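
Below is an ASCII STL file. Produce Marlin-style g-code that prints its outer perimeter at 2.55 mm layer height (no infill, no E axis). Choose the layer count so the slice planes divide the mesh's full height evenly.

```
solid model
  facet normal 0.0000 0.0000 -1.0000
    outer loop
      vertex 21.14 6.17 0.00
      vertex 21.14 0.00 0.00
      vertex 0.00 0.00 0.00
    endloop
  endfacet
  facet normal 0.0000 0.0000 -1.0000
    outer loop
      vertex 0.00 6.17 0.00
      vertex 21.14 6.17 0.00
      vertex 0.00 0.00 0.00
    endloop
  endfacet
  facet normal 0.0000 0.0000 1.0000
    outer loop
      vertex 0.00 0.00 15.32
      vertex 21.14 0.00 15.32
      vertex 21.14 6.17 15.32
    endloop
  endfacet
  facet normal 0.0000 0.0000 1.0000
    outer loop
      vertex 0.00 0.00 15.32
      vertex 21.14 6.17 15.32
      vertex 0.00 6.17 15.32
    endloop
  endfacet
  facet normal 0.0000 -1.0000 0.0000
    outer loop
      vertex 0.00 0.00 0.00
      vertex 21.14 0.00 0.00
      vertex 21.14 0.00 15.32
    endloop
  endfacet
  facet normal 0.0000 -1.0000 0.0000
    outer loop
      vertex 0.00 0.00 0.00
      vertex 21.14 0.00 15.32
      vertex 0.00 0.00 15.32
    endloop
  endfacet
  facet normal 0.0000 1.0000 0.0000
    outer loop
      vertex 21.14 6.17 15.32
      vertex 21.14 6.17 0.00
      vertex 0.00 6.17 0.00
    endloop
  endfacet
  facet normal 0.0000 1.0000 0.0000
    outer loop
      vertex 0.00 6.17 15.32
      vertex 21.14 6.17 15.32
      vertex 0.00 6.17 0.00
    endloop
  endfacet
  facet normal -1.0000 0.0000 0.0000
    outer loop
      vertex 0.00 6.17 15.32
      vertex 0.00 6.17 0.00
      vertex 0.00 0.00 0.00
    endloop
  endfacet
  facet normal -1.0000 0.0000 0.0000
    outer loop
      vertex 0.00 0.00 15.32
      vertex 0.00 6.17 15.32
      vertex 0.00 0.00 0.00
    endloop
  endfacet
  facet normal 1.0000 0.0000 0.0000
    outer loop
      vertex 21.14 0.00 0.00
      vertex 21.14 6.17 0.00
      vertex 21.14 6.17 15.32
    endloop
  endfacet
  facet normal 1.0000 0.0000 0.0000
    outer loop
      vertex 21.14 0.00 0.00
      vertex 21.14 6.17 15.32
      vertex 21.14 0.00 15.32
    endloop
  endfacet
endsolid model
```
; perimeter-only toolpath
G21 ; units = mm
G90 ; absolute positioning
G28 ; home
; layer 1
G0 Z2.55
G0 X0.00 Y0.00
G1 X21.14 Y0.00
G1 X21.14 Y6.17
G1 X0.00 Y6.17
G1 X0.00 Y0.00
; layer 2
G0 Z5.11
G0 X0.00 Y0.00
G1 X21.14 Y0.00
G1 X21.14 Y6.17
G1 X0.00 Y6.17
G1 X0.00 Y0.00
; layer 3
G0 Z7.66
G0 X0.00 Y0.00
G1 X21.14 Y0.00
G1 X21.14 Y6.17
G1 X0.00 Y6.17
G1 X0.00 Y0.00
; layer 4
G0 Z10.21
G0 X0.00 Y0.00
G1 X21.14 Y0.00
G1 X21.14 Y6.17
G1 X0.00 Y6.17
G1 X0.00 Y0.00
; layer 5
G0 Z12.77
G0 X0.00 Y0.00
G1 X21.14 Y0.00
G1 X21.14 Y6.17
G1 X0.00 Y6.17
G1 X0.00 Y0.00
; layer 6
G0 Z15.32
G0 X0.00 Y0.00
G1 X21.14 Y0.00
G1 X21.14 Y6.17
G1 X0.00 Y6.17
G1 X0.00 Y0.00
M2 ; end

The solid is a rectangular box, roughly 21.1 × 6.17 mm footprint and 15.3 mm tall. Slicing at Δz = 2.55 mm — 6 equal slices spanning the solid's height, so layer i sits at z = i·h/6 — gives 6 non-empty perimeters. Each is a 4-segment closed polygon; G0 lifts to the layer z and rapids to the start vertex, then G1 traces the edges.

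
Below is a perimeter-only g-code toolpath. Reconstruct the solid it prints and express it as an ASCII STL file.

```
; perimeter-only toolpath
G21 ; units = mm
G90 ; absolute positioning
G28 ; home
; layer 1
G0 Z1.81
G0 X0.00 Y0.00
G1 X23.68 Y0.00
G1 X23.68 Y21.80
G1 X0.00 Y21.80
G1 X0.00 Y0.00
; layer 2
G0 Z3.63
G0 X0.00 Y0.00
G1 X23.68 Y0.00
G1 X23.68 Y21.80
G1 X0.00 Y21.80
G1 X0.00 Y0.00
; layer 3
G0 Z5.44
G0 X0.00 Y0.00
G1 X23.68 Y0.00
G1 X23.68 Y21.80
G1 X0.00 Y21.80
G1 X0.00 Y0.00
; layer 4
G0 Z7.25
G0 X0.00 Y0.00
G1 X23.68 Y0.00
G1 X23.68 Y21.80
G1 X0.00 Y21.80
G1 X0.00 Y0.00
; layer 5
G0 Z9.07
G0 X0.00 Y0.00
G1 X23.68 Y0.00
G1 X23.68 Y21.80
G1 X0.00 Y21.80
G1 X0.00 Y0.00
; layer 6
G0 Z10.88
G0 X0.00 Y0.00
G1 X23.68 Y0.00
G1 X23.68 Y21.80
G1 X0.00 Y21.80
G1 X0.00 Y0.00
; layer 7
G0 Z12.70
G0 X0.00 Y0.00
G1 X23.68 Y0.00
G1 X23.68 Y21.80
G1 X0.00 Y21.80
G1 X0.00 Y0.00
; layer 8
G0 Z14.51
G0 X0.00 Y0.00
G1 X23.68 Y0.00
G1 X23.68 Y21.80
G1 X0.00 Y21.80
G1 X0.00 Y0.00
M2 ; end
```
solid part
  facet normal 0.0000 0.0000 -1.0000
    outer loop
      vertex 23.68 21.80 0.00
      vertex 23.68 0.00 0.00
      vertex 0.00 0.00 0.00
    endloop
  endfacet
  facet normal 0.0000 0.0000 -1.0000
    outer loop
      vertex 0.00 21.80 0.00
      vertex 23.68 21.80 0.00
      vertex 0.00 0.00 0.00
    endloop
  endfacet
  facet normal 0.0000 0.0000 1.0000
    outer loop
      vertex 0.00 0.00 14.51
      vertex 23.68 0.00 14.51
      vertex 23.68 21.80 14.51
    endloop
  endfacet
  facet normal 0.0000 0.0000 1.0000
    outer loop
      vertex 0.00 0.00 14.51
      vertex 23.68 21.80 14.51
      vertex 0.00 21.80 14.51
    endloop
  endfacet
  facet normal 0.0000 -1.0000 0.0000
    outer loop
      vertex 0.00 0.00 0.00
      vertex 23.68 0.00 0.00
      vertex 23.68 0.00 14.51
    endloop
  endfacet
  facet normal 0.0000 -1.0000 0.0000
    outer loop
      vertex 0.00 0.00 0.00
      vertex 23.68 0.00 14.51
      vertex 0.00 0.00 14.51
    endloop
  endfacet
  facet normal 0.0000 1.0000 0.0000
    outer loop
      vertex 23.68 21.80 14.51
      vertex 23.68 21.80 0.00
      vertex 0.00 21.80 0.00
    endloop
  endfacet
  facet normal 0.0000 1.0000 0.0000
    outer loop
      vertex 0.00 21.80 14.51
      vertex 23.68 21.80 14.51
      vertex 0.00 21.80 0.00
    endloop
  endfacet
  facet normal -1.0000 0.0000 0.0000
    outer loop
      vertex 0.00 21.80 14.51
      vertex 0.00 21.80 0.00
      vertex 0.00 0.00 0.00
    endloop
  endfacet
  facet normal -1.0000 0.0000 0.0000
    outer loop
      vertex 0.00 0.00 14.51
      vertex 0.00 21.80 14.51
      vertex 0.00 0.00 0.00
    endloop
  endfacet
  facet normal 1.0000 0.0000 0.0000
    outer loop
      vertex 23.68 0.00 0.00
      vertex 23.68 21.80 0.00
      vertex 23.68 21.80 14.51
    endloop
  endfacet
  facet normal 1.0000 0.0000 0.0000
    outer loop
      vertex 23.68 0.00 0.00
      vertex 23.68 21.80 14.51
      vertex 23.68 0.00 14.51
    endloop
  endfacet
endsolid part

The G0 Z moves step by Δz≈1.81 mm. Every layer's G1 loop is the same polygon, so the solid is a straight extrusion of it from z=0 to z≈14.5. Closing with flat bottom and top caps and triangulating gives 12 facets — a rectangular box, roughly 23.7 × 21.8 mm footprint and 14.5 mm tall.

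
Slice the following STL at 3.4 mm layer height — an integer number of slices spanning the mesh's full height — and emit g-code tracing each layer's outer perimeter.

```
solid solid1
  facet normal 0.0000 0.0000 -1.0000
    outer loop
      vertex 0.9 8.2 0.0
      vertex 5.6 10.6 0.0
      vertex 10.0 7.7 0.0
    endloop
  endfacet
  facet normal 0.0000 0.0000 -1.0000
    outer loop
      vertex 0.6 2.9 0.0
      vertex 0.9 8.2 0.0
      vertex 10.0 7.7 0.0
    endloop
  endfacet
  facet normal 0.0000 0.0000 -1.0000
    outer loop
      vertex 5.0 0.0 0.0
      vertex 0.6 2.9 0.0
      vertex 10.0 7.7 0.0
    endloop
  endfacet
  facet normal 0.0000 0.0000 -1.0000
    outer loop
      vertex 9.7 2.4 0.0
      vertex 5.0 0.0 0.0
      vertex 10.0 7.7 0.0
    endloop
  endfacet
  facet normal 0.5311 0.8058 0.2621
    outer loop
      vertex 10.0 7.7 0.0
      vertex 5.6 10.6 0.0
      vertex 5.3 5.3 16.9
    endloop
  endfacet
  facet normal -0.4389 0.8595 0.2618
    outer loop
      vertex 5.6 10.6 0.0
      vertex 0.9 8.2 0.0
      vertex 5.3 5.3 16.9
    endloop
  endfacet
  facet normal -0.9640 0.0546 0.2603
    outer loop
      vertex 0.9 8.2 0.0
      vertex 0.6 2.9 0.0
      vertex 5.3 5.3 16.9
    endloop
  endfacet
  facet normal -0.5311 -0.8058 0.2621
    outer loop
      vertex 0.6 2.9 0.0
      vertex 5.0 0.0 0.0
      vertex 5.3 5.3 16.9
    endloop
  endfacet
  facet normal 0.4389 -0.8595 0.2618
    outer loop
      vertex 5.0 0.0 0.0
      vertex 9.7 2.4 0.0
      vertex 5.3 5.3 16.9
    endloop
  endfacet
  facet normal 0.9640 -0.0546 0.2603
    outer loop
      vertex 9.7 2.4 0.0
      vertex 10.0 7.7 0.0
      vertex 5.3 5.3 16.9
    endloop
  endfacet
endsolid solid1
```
; perimeter-only toolpath
G21 ; units = mm
G90 ; absolute positioning
G28 ; home
; layer 1
G0 Z3.4
G0 X9.1 Y7.2
G1 X5.5 Y9.5
G1 X1.8 Y7.6
G1 X1.5 Y3.4
G1 X5.1 Y1.1
G1 X8.8 Y3.0
G1 X9.1 Y7.2
; layer 2
G0 Z6.8
G0 X8.1 Y6.7
G1 X5.5 Y8.5
G1 X2.7 Y7.0
G1 X2.5 Y3.9
G1 X5.1 Y2.1
G1 X7.9 Y3.6
G1 X8.1 Y6.7
; layer 3
G0 Z10.1
G0 X7.2 Y6.3
G1 X5.4 Y7.4
G1 X3.5 Y6.5
G1 X3.4 Y4.3
G1 X5.2 Y3.2
G1 X7.1 Y4.1
G1 X7.2 Y6.3
; layer 4
G0 Z13.5
G0 X6.2 Y5.8
G1 X5.4 Y6.4
G1 X4.4 Y5.9
G1 X4.4 Y4.8
G1 X5.2 Y4.2
G1 X6.2 Y4.7
G1 X6.2 Y5.8
M2 ; end

The solid is a regular 6-sided pyramid, base circumscribed radius ≈ 5.3 mm, apex at z ≈ 16.9 mm. Slicing at Δz = 3.4 mm — 5 equal slices spanning the solid's height, so layer i sits at z = i·h/5 — gives 4 non-empty perimeters. Each is a 6-segment closed polygon; G0 lifts to the layer z and rapids to the start vertex, then G1 traces the edges. The cross-section shrinks linearly with z (the slice at the apex is degenerate and omitted).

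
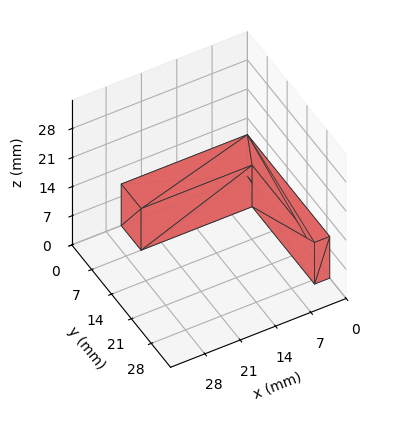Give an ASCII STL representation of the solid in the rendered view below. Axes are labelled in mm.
Reading the render: the shape is an L-shaped prism: outer 25 × 29 mm, arm thicknesses ≈ 7 mm (horizontal) and 3 mm (vertical), extruded 10 mm in z (dimensions read to the nearest mm from the axis ticks). For the STL, each face is triangulated and given an outward normal.

solid part
  facet normal 0.0000 0.0000 -1.0000
    outer loop
      vertex 25.000 7.000 0.000
      vertex 25.000 0.000 0.000
      vertex 0.000 0.000 0.000
    endloop
  endfacet
  facet normal 0.0000 0.0000 -1.0000
    outer loop
      vertex 3.000 7.000 0.000
      vertex 25.000 7.000 0.000
      vertex 0.000 0.000 0.000
    endloop
  endfacet
  facet normal 0.0000 0.0000 -1.0000
    outer loop
      vertex 3.000 29.000 0.000
      vertex 3.000 7.000 0.000
      vertex 0.000 0.000 0.000
    endloop
  endfacet
  facet normal 0.0000 0.0000 -1.0000
    outer loop
      vertex 0.000 29.000 0.000
      vertex 3.000 29.000 0.000
      vertex 0.000 0.000 0.000
    endloop
  endfacet
  facet normal 0.0000 0.0000 1.0000
    outer loop
      vertex 0.000 0.000 10.000
      vertex 25.000 0.000 10.000
      vertex 25.000 7.000 10.000
    endloop
  endfacet
  facet normal 0.0000 0.0000 1.0000
    outer loop
      vertex 0.000 0.000 10.000
      vertex 25.000 7.000 10.000
      vertex 3.000 7.000 10.000
    endloop
  endfacet
  facet normal 0.0000 0.0000 1.0000
    outer loop
      vertex 0.000 0.000 10.000
      vertex 3.000 7.000 10.000
      vertex 3.000 29.000 10.000
    endloop
  endfacet
  facet normal 0.0000 0.0000 1.0000
    outer loop
      vertex 0.000 0.000 10.000
      vertex 3.000 29.000 10.000
      vertex 0.000 29.000 10.000
    endloop
  endfacet
  facet normal 0.0000 -1.0000 0.0000
    outer loop
      vertex 0.000 0.000 0.000
      vertex 25.000 0.000 0.000
      vertex 25.000 0.000 10.000
    endloop
  endfacet
  facet normal 0.0000 -1.0000 0.0000
    outer loop
      vertex 0.000 0.000 0.000
      vertex 25.000 0.000 10.000
      vertex 0.000 0.000 10.000
    endloop
  endfacet
  facet normal 1.0000 0.0000 0.0000
    outer loop
      vertex 25.000 0.000 0.000
      vertex 25.000 7.000 0.000
      vertex 25.000 7.000 10.000
    endloop
  endfacet
  facet normal 1.0000 0.0000 0.0000
    outer loop
      vertex 25.000 0.000 0.000
      vertex 25.000 7.000 10.000
      vertex 25.000 0.000 10.000
    endloop
  endfacet
  facet normal 0.0000 1.0000 0.0000
    outer loop
      vertex 25.000 7.000 0.000
      vertex 3.000 7.000 0.000
      vertex 3.000 7.000 10.000
    endloop
  endfacet
  facet normal 0.0000 1.0000 0.0000
    outer loop
      vertex 25.000 7.000 0.000
      vertex 3.000 7.000 10.000
      vertex 25.000 7.000 10.000
    endloop
  endfacet
  facet normal 1.0000 0.0000 0.0000
    outer loop
      vertex 3.000 7.000 0.000
      vertex 3.000 29.000 0.000
      vertex 3.000 29.000 10.000
    endloop
  endfacet
  facet normal 1.0000 0.0000 0.0000
    outer loop
      vertex 3.000 7.000 0.000
      vertex 3.000 29.000 10.000
      vertex 3.000 7.000 10.000
    endloop
  endfacet
  facet normal 0.0000 1.0000 0.0000
    outer loop
      vertex 3.000 29.000 0.000
      vertex 0.000 29.000 0.000
      vertex 0.000 29.000 10.000
    endloop
  endfacet
  facet normal 0.0000 1.0000 0.0000
    outer loop
      vertex 3.000 29.000 0.000
      vertex 0.000 29.000 10.000
      vertex 3.000 29.000 10.000
    endloop
  endfacet
  facet normal -1.0000 0.0000 0.0000
    outer loop
      vertex 0.000 29.000 0.000
      vertex 0.000 0.000 0.000
      vertex 0.000 0.000 10.000
    endloop
  endfacet
  facet normal -1.0000 0.0000 0.0000
    outer loop
      vertex 0.000 29.000 0.000
      vertex 0.000 0.000 10.000
      vertex 0.000 29.000 10.000
    endloop
  endfacet
endsolid part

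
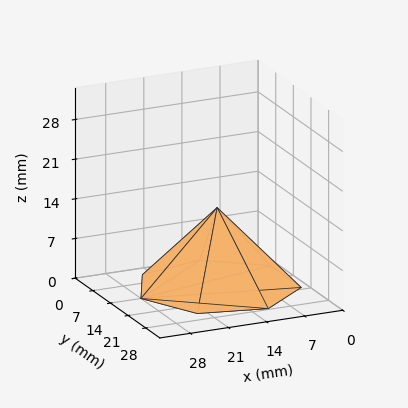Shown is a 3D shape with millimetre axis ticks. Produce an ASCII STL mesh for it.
Reading the render: the shape is a regular 7-sided pyramid, base circumscribed radius ≈ 14 mm, apex at z ≈ 14 mm (dimensions read to the nearest mm from the axis ticks). For the STL, each face is triangulated and given an outward normal.

solid part
  facet normal 0.0000 0.0000 -1.0000
    outer loop
      vertex 10.9 27.6 0.0
      vertex 22.7 24.9 0.0
      vertex 28.0 14.0 0.0
    endloop
  endfacet
  facet normal 0.0000 0.0000 -1.0000
    outer loop
      vertex 1.4 20.1 0.0
      vertex 10.9 27.6 0.0
      vertex 28.0 14.0 0.0
    endloop
  endfacet
  facet normal 0.0000 0.0000 -1.0000
    outer loop
      vertex 1.4 7.9 0.0
      vertex 1.4 20.1 0.0
      vertex 28.0 14.0 0.0
    endloop
  endfacet
  facet normal 0.0000 0.0000 -1.0000
    outer loop
      vertex 10.9 0.4 0.0
      vertex 1.4 7.9 0.0
      vertex 28.0 14.0 0.0
    endloop
  endfacet
  facet normal 0.0000 0.0000 -1.0000
    outer loop
      vertex 22.7 3.1 0.0
      vertex 10.9 0.4 0.0
      vertex 28.0 14.0 0.0
    endloop
  endfacet
  facet normal 0.6687 0.3251 0.6687
    outer loop
      vertex 28.0 14.0 0.0
      vertex 22.7 24.9 0.0
      vertex 14.0 14.0 14.0
    endloop
  endfacet
  facet normal 0.1660 0.7254 0.6680
    outer loop
      vertex 22.7 24.9 0.0
      vertex 10.9 27.6 0.0
      vertex 14.0 14.0 14.0
    endloop
  endfacet
  facet normal -0.4607 0.5835 0.6688
    outer loop
      vertex 10.9 27.6 0.0
      vertex 1.4 20.1 0.0
      vertex 14.0 14.0 14.0
    endloop
  endfacet
  facet normal -0.7433 0.0000 0.6690
    outer loop
      vertex 1.4 20.1 0.0
      vertex 1.4 7.9 0.0
      vertex 14.0 14.0 14.0
    endloop
  endfacet
  facet normal -0.4607 -0.5835 0.6688
    outer loop
      vertex 1.4 7.9 0.0
      vertex 10.9 0.4 0.0
      vertex 14.0 14.0 14.0
    endloop
  endfacet
  facet normal 0.1660 -0.7254 0.6680
    outer loop
      vertex 10.9 0.4 0.0
      vertex 22.7 3.1 0.0
      vertex 14.0 14.0 14.0
    endloop
  endfacet
  facet normal 0.6687 -0.3251 0.6687
    outer loop
      vertex 22.7 3.1 0.0
      vertex 28.0 14.0 0.0
      vertex 14.0 14.0 14.0
    endloop
  endfacet
endsolid part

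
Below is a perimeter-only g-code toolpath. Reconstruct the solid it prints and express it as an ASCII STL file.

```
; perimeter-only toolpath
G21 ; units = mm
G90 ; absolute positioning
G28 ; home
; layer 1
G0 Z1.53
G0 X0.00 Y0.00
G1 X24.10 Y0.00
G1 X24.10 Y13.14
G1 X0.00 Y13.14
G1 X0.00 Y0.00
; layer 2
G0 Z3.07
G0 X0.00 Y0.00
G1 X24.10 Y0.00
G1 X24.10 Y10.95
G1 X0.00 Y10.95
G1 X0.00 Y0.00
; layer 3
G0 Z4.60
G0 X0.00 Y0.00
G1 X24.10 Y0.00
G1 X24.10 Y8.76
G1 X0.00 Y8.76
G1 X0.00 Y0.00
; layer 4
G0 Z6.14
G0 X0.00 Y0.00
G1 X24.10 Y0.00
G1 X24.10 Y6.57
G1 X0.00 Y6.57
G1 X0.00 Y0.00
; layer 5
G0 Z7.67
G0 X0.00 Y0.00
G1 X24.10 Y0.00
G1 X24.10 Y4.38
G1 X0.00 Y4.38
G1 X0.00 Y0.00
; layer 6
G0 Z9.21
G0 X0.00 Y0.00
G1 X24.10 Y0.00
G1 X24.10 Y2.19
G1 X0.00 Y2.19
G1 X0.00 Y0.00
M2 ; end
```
solid part
  facet normal 0.0000 0.0000 -1.0000
    outer loop
      vertex 24.10 15.33 0.00
      vertex 24.10 0.00 0.00
      vertex 0.00 0.00 0.00
    endloop
  endfacet
  facet normal 0.0000 0.0000 -1.0000
    outer loop
      vertex 0.00 15.33 0.00
      vertex 24.10 15.33 0.00
      vertex 0.00 0.00 0.00
    endloop
  endfacet
  facet normal 0.0000 -1.0000 0.0000
    outer loop
      vertex 0.00 0.00 0.00
      vertex 24.10 0.00 0.00
      vertex 24.10 0.00 10.74
    endloop
  endfacet
  facet normal 0.0000 -1.0000 0.0000
    outer loop
      vertex 0.00 0.00 0.00
      vertex 24.10 0.00 10.74
      vertex 0.00 0.00 10.74
    endloop
  endfacet
  facet normal 0.0000 0.5738 0.8190
    outer loop
      vertex 0.00 0.00 10.74
      vertex 24.10 0.00 10.74
      vertex 24.10 15.33 0.00
    endloop
  endfacet
  facet normal 0.0000 0.5738 0.8190
    outer loop
      vertex 0.00 0.00 10.74
      vertex 24.10 15.33 0.00
      vertex 0.00 15.33 0.00
    endloop
  endfacet
  facet normal -1.0000 0.0000 0.0000
    outer loop
      vertex 0.00 0.00 10.74
      vertex 0.00 15.33 0.00
      vertex 0.00 0.00 0.00
    endloop
  endfacet
  facet normal 1.0000 0.0000 0.0000
    outer loop
      vertex 24.10 0.00 0.00
      vertex 24.10 15.33 0.00
      vertex 24.10 0.00 10.74
    endloop
  endfacet
endsolid part

The G0 Z moves step by Δz≈1.53 mm. The G1 loops shrink linearly with z, so the solid tapers from its base footprint up to z≈10.7. Closing with a flat bottom cap and the tapered top and triangulating gives 8 facets — a wedge (ramp): 24.1 × 15.3 mm base, rising to 10.7 mm along the y=0 edge and sloping linearly to z=0 at y=15.3.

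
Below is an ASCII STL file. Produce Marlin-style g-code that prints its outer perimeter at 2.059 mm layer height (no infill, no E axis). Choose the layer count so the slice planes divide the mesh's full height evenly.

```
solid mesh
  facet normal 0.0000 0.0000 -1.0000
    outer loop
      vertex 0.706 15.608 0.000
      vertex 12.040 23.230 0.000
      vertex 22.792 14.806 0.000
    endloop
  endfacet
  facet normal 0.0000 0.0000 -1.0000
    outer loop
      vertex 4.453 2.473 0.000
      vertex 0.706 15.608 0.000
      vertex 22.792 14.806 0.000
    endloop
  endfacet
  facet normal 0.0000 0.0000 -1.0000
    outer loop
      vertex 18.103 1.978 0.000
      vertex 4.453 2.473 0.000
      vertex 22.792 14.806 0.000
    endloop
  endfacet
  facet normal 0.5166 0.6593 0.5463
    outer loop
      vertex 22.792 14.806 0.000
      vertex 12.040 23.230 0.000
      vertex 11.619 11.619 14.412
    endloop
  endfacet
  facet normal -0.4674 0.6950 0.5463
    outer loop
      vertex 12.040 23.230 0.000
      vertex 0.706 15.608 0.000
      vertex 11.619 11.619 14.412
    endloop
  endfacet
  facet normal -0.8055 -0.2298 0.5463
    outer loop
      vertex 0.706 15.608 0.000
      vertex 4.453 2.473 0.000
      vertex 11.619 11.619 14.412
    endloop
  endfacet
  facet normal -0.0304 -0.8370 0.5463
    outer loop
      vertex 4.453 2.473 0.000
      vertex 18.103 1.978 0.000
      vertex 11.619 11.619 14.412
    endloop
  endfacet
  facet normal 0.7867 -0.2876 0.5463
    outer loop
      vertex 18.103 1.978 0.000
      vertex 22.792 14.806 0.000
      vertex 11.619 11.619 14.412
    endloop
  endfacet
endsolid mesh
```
; perimeter-only toolpath
G21 ; units = mm
G90 ; absolute positioning
G28 ; home
; layer 1
G0 Z2.059
G0 X21.196 Y14.351
G1 X11.980 Y21.571
G1 X2.265 Y15.038
G1 X5.477 Y3.780
G1 X17.177 Y3.355
G1 X21.196 Y14.351
; layer 2
G0 Z4.118
G0 X19.600 Y13.895
G1 X11.920 Y19.913
G1 X3.824 Y14.468
G1 X6.500 Y5.086
G1 X16.250 Y4.733
G1 X19.600 Y13.895
; layer 3
G0 Z6.177
G0 X18.004 Y13.440
G1 X11.860 Y18.254
G1 X5.383 Y13.898
G1 X7.524 Y6.393
G1 X15.324 Y6.110
G1 X18.004 Y13.440
; layer 4
G0 Z8.235
G0 X16.407 Y12.985
G1 X11.799 Y16.595
G1 X6.942 Y13.329
G1 X8.548 Y7.699
G1 X14.398 Y7.487
G1 X16.407 Y12.985
; layer 5
G0 Z10.294
G0 X14.811 Y12.530
G1 X11.739 Y14.936
G1 X8.501 Y12.759
G1 X9.572 Y9.006
G1 X13.472 Y8.864
G1 X14.811 Y12.530
; layer 6
G0 Z12.353
G0 X13.215 Y12.074
G1 X11.679 Y13.278
G1 X10.060 Y12.189
G1 X10.595 Y10.312
G1 X12.545 Y10.242
G1 X13.215 Y12.074
M2 ; end

The solid is a regular 5-sided pyramid, base circumscribed radius ≈ 11.6 mm, apex at z ≈ 14.4 mm. Slicing at Δz = 2.059 mm — 7 equal slices spanning the solid's height, so layer i sits at z = i·h/7 — gives 6 non-empty perimeters. Each is a 5-segment closed polygon; G0 lifts to the layer z and rapids to the start vertex, then G1 traces the edges. The cross-section shrinks linearly with z (the slice at the apex is degenerate and omitted).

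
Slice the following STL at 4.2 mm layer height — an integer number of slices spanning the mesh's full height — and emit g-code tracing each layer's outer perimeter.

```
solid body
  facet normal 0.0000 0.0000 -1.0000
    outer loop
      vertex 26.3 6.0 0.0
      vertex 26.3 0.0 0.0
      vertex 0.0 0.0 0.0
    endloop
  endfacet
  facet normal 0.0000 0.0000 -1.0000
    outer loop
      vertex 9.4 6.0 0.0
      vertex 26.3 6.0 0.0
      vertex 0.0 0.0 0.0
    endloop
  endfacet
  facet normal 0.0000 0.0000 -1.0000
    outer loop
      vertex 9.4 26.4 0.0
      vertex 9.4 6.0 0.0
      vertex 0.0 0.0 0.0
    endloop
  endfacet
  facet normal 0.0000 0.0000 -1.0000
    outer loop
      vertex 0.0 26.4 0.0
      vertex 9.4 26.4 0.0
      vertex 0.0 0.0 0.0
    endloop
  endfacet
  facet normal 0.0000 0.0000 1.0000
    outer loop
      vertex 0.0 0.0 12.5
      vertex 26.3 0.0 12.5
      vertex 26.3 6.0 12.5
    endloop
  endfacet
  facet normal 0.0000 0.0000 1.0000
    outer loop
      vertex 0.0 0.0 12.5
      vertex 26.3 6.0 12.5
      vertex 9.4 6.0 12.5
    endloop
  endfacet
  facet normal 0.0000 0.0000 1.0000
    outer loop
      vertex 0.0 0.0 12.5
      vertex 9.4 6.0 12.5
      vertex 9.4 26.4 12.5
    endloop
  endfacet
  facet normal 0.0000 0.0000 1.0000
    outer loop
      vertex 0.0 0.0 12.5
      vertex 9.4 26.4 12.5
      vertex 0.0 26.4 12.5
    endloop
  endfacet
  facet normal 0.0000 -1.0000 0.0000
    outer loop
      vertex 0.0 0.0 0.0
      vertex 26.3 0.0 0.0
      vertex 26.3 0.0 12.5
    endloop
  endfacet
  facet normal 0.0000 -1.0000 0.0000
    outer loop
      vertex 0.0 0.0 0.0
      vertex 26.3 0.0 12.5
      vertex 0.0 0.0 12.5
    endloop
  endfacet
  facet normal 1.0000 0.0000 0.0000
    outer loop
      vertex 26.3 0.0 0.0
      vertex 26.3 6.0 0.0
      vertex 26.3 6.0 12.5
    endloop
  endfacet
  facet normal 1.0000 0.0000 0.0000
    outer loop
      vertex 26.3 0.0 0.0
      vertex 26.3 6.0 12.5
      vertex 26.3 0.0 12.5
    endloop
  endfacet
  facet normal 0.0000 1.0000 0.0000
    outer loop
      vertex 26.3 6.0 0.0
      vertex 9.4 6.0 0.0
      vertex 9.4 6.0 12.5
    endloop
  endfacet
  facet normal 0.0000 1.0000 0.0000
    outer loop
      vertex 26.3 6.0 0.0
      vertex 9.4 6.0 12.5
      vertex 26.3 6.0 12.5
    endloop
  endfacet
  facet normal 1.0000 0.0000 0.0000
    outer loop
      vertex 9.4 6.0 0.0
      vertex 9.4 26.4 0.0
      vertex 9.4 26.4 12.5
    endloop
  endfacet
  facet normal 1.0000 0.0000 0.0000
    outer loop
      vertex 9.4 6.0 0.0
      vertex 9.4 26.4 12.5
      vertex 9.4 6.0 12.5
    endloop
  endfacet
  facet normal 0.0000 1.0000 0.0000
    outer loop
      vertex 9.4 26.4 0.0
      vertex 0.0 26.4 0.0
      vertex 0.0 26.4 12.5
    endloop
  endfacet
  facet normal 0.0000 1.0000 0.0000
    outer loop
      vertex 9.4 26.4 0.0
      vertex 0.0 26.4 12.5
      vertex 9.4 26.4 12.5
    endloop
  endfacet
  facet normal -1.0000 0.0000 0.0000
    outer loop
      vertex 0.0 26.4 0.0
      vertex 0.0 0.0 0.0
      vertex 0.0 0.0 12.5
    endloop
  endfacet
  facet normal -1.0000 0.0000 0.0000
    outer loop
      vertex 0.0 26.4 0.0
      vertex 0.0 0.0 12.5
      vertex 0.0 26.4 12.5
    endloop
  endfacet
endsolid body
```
; perimeter-only toolpath
G21 ; units = mm
G90 ; absolute positioning
G28 ; home
; layer 1
G0 Z4.2
G0 X0.0 Y0.0
G1 X26.3 Y0.0
G1 X26.3 Y6.0
G1 X9.4 Y6.0
G1 X9.4 Y26.4
G1 X0.0 Y26.4
G1 X0.0 Y0.0
; layer 2
G0 Z8.3
G0 X0.0 Y0.0
G1 X26.3 Y0.0
G1 X26.3 Y6.0
G1 X9.4 Y6.0
G1 X9.4 Y26.4
G1 X0.0 Y26.4
G1 X0.0 Y0.0
; layer 3
G0 Z12.5
G0 X0.0 Y0.0
G1 X26.3 Y0.0
G1 X26.3 Y6.0
G1 X9.4 Y6.0
G1 X9.4 Y26.4
G1 X0.0 Y26.4
G1 X0.0 Y0.0
M2 ; end

The solid is an L-shaped prism: outer 26.3 × 26.4 mm, arm thicknesses ≈ 6 mm (horizontal) and 9.4 mm (vertical), extruded 12.5 mm in z. Slicing at Δz = 4.2 mm — 3 equal slices spanning the solid's height, so layer i sits at z = i·h/3 — gives 3 non-empty perimeters. Each is a 6-segment closed polygon; G0 lifts to the layer z and rapids to the start vertex, then G1 traces the edges.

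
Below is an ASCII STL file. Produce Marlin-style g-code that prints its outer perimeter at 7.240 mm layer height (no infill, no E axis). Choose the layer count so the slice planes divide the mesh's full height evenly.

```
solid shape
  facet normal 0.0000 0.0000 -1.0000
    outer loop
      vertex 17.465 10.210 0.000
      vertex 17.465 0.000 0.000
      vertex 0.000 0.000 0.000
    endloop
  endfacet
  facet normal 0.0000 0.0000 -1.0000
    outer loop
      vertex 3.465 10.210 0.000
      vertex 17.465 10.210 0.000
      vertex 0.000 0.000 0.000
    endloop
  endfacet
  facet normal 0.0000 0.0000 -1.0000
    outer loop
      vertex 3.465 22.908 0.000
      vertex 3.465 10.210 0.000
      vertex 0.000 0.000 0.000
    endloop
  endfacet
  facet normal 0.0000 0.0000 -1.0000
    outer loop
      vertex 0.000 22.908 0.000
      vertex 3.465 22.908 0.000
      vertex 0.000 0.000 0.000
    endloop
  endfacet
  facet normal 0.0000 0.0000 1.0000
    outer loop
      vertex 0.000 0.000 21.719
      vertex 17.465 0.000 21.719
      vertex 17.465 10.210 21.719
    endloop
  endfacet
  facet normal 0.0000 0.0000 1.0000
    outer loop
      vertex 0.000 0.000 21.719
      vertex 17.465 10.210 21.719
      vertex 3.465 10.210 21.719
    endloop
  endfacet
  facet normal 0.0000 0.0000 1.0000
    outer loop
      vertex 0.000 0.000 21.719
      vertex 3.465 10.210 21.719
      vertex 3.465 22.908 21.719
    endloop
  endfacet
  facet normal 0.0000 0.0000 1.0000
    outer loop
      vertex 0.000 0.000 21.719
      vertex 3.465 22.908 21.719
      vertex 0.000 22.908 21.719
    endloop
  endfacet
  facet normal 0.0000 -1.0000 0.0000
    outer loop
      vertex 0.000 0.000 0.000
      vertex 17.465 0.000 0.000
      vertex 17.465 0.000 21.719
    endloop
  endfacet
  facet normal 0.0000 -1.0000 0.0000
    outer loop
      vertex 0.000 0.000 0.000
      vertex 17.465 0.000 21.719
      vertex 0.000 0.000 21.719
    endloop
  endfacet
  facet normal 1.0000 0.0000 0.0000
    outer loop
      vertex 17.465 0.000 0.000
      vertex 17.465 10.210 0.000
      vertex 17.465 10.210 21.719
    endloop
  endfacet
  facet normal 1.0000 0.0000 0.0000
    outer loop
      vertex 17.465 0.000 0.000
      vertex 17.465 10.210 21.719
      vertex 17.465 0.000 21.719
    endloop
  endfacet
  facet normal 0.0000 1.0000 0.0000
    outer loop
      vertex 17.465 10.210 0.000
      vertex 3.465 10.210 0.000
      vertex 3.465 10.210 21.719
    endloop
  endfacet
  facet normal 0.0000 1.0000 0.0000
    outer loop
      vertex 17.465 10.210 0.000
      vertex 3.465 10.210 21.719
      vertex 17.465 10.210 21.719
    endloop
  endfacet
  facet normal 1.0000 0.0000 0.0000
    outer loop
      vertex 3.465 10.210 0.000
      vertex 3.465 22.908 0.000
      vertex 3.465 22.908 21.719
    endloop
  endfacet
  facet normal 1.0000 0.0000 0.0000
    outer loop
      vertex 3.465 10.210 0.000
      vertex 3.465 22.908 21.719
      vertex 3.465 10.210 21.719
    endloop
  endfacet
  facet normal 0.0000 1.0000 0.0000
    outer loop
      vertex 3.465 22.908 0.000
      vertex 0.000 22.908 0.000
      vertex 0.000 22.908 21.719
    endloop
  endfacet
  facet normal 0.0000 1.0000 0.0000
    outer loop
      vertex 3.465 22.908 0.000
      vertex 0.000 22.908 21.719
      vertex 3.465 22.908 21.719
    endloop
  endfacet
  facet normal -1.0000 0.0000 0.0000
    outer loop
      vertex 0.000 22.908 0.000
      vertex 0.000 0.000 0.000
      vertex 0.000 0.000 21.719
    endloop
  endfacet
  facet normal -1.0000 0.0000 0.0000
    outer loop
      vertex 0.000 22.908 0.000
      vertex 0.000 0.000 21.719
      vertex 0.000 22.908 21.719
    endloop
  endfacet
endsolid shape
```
; perimeter-only toolpath
G21 ; units = mm
G90 ; absolute positioning
G28 ; home
; layer 1
G0 Z7.240
G0 X0.000 Y0.000
G1 X17.465 Y0.000
G1 X17.465 Y10.210
G1 X3.465 Y10.210
G1 X3.465 Y22.908
G1 X0.000 Y22.908
G1 X0.000 Y0.000
; layer 2
G0 Z14.479
G0 X0.000 Y0.000
G1 X17.465 Y0.000
G1 X17.465 Y10.210
G1 X3.465 Y10.210
G1 X3.465 Y22.908
G1 X0.000 Y22.908
G1 X0.000 Y0.000
; layer 3
G0 Z21.719
G0 X0.000 Y0.000
G1 X17.465 Y0.000
G1 X17.465 Y10.210
G1 X3.465 Y10.210
G1 X3.465 Y22.908
G1 X0.000 Y22.908
G1 X0.000 Y0.000
M2 ; end

The solid is an L-shaped prism: outer 17.5 × 22.9 mm, arm thicknesses ≈ 10.2 mm (horizontal) and 3.46 mm (vertical), extruded 21.7 mm in z. Slicing at Δz = 7.240 mm — 3 equal slices spanning the solid's height, so layer i sits at z = i·h/3 — gives 3 non-empty perimeters. Each is a 6-segment closed polygon; G0 lifts to the layer z and rapids to the start vertex, then G1 traces the edges.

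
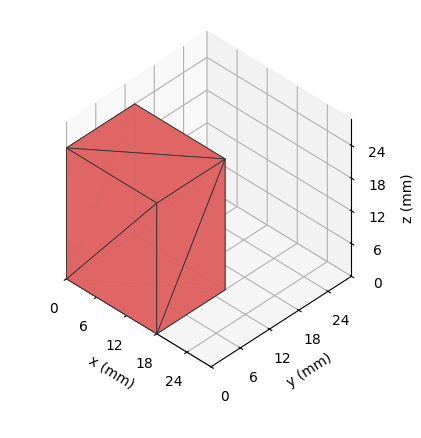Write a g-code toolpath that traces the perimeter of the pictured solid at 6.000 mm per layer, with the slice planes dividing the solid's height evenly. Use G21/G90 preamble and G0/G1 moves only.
Reading the render: the shape is a rectangular box, roughly 18 × 14 mm footprint and 24 mm tall (dimensions read to the nearest mm from the axis ticks). For the g-code, the solid's height is divided into equal slices at the stated Δz and each level perimeter traced with G1 moves after a G0 lift.

; perimeter-only toolpath
G21 ; units = mm
G90 ; absolute positioning
G28 ; home
; layer 1
G0 Z6.000
G0 X0.000 Y0.000
G1 X18.000 Y0.000
G1 X18.000 Y14.000
G1 X0.000 Y14.000
G1 X0.000 Y0.000
; layer 2
G0 Z12.000
G0 X0.000 Y0.000
G1 X18.000 Y0.000
G1 X18.000 Y14.000
G1 X0.000 Y14.000
G1 X0.000 Y0.000
; layer 3
G0 Z18.000
G0 X0.000 Y0.000
G1 X18.000 Y0.000
G1 X18.000 Y14.000
G1 X0.000 Y14.000
G1 X0.000 Y0.000
; layer 4
G0 Z24.000
G0 X0.000 Y0.000
G1 X18.000 Y0.000
G1 X18.000 Y14.000
G1 X0.000 Y14.000
G1 X0.000 Y0.000
M2 ; end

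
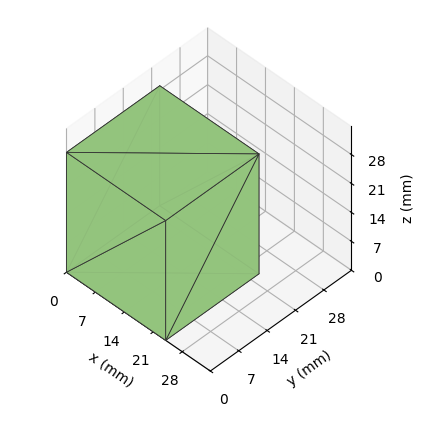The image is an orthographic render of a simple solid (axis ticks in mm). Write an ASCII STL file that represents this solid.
Reading the render: the shape is a rectangular box, roughly 24 × 23 mm footprint and 29 mm tall (dimensions read to the nearest mm from the axis ticks). For the STL, each face is triangulated and given an outward normal.

solid part
  facet normal 0.0000 0.0000 -1.0000
    outer loop
      vertex 24.000 23.000 0.000
      vertex 24.000 0.000 0.000
      vertex 0.000 0.000 0.000
    endloop
  endfacet
  facet normal 0.0000 0.0000 -1.0000
    outer loop
      vertex 0.000 23.000 0.000
      vertex 24.000 23.000 0.000
      vertex 0.000 0.000 0.000
    endloop
  endfacet
  facet normal 0.0000 0.0000 1.0000
    outer loop
      vertex 0.000 0.000 29.000
      vertex 24.000 0.000 29.000
      vertex 24.000 23.000 29.000
    endloop
  endfacet
  facet normal 0.0000 0.0000 1.0000
    outer loop
      vertex 0.000 0.000 29.000
      vertex 24.000 23.000 29.000
      vertex 0.000 23.000 29.000
    endloop
  endfacet
  facet normal 0.0000 -1.0000 0.0000
    outer loop
      vertex 0.000 0.000 0.000
      vertex 24.000 0.000 0.000
      vertex 24.000 0.000 29.000
    endloop
  endfacet
  facet normal 0.0000 -1.0000 0.0000
    outer loop
      vertex 0.000 0.000 0.000
      vertex 24.000 0.000 29.000
      vertex 0.000 0.000 29.000
    endloop
  endfacet
  facet normal 0.0000 1.0000 0.0000
    outer loop
      vertex 24.000 23.000 29.000
      vertex 24.000 23.000 0.000
      vertex 0.000 23.000 0.000
    endloop
  endfacet
  facet normal 0.0000 1.0000 0.0000
    outer loop
      vertex 0.000 23.000 29.000
      vertex 24.000 23.000 29.000
      vertex 0.000 23.000 0.000
    endloop
  endfacet
  facet normal -1.0000 0.0000 0.0000
    outer loop
      vertex 0.000 23.000 29.000
      vertex 0.000 23.000 0.000
      vertex 0.000 0.000 0.000
    endloop
  endfacet
  facet normal -1.0000 0.0000 0.0000
    outer loop
      vertex 0.000 0.000 29.000
      vertex 0.000 23.000 29.000
      vertex 0.000 0.000 0.000
    endloop
  endfacet
  facet normal 1.0000 0.0000 0.0000
    outer loop
      vertex 24.000 0.000 0.000
      vertex 24.000 23.000 0.000
      vertex 24.000 23.000 29.000
    endloop
  endfacet
  facet normal 1.0000 0.0000 0.0000
    outer loop
      vertex 24.000 0.000 0.000
      vertex 24.000 23.000 29.000
      vertex 24.000 0.000 29.000
    endloop
  endfacet
endsolid part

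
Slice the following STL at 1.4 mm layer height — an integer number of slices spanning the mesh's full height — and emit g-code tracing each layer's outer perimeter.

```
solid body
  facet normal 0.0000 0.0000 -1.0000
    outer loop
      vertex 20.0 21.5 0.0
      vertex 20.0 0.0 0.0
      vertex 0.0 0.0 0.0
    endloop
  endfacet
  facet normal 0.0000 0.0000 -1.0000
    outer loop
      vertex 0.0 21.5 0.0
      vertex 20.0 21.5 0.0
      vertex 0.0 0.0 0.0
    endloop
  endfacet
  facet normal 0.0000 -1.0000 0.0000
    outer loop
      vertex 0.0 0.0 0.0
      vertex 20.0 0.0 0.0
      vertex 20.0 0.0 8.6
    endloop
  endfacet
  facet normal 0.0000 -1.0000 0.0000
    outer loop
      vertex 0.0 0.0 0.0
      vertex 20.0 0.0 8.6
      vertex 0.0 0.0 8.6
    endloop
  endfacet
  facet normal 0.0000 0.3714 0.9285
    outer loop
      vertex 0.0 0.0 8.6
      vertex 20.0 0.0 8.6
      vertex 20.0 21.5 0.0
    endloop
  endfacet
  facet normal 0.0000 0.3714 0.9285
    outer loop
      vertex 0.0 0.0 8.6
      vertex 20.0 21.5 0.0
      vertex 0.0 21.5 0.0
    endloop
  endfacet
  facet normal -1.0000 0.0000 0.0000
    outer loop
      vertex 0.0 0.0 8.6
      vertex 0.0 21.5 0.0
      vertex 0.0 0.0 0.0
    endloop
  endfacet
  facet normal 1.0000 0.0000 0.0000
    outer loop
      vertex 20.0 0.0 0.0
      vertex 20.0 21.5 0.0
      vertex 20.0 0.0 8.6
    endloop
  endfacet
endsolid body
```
; perimeter-only toolpath
G21 ; units = mm
G90 ; absolute positioning
G28 ; home
; layer 1
G0 Z1.4
G0 X0.0 Y0.0
G1 X20.0 Y0.0
G1 X20.0 Y17.9
G1 X0.0 Y17.9
G1 X0.0 Y0.0
; layer 2
G0 Z2.9
G0 X0.0 Y0.0
G1 X20.0 Y0.0
G1 X20.0 Y14.3
G1 X0.0 Y14.3
G1 X0.0 Y0.0
; layer 3
G0 Z4.3
G0 X0.0 Y0.0
G1 X20.0 Y0.0
G1 X20.0 Y10.8
G1 X0.0 Y10.8
G1 X0.0 Y0.0
; layer 4
G0 Z5.7
G0 X0.0 Y0.0
G1 X20.0 Y0.0
G1 X20.0 Y7.2
G1 X0.0 Y7.2
G1 X0.0 Y0.0
; layer 5
G0 Z7.2
G0 X0.0 Y0.0
G1 X20.0 Y0.0
G1 X20.0 Y3.6
G1 X0.0 Y3.6
G1 X0.0 Y0.0
M2 ; end

The solid is a wedge (ramp): 20 × 21.5 mm base, rising to 8.6 mm along the y=0 edge and sloping linearly to z=0 at y=21.5. Slicing at Δz = 1.4 mm — 6 equal slices spanning the solid's height, so layer i sits at z = i·h/6 — gives 5 non-empty perimeters. Each is a 4-segment closed polygon; G0 lifts to the layer z and rapids to the start vertex, then G1 traces the edges. The cross-section shrinks linearly with z (the slice at the apex is degenerate and omitted).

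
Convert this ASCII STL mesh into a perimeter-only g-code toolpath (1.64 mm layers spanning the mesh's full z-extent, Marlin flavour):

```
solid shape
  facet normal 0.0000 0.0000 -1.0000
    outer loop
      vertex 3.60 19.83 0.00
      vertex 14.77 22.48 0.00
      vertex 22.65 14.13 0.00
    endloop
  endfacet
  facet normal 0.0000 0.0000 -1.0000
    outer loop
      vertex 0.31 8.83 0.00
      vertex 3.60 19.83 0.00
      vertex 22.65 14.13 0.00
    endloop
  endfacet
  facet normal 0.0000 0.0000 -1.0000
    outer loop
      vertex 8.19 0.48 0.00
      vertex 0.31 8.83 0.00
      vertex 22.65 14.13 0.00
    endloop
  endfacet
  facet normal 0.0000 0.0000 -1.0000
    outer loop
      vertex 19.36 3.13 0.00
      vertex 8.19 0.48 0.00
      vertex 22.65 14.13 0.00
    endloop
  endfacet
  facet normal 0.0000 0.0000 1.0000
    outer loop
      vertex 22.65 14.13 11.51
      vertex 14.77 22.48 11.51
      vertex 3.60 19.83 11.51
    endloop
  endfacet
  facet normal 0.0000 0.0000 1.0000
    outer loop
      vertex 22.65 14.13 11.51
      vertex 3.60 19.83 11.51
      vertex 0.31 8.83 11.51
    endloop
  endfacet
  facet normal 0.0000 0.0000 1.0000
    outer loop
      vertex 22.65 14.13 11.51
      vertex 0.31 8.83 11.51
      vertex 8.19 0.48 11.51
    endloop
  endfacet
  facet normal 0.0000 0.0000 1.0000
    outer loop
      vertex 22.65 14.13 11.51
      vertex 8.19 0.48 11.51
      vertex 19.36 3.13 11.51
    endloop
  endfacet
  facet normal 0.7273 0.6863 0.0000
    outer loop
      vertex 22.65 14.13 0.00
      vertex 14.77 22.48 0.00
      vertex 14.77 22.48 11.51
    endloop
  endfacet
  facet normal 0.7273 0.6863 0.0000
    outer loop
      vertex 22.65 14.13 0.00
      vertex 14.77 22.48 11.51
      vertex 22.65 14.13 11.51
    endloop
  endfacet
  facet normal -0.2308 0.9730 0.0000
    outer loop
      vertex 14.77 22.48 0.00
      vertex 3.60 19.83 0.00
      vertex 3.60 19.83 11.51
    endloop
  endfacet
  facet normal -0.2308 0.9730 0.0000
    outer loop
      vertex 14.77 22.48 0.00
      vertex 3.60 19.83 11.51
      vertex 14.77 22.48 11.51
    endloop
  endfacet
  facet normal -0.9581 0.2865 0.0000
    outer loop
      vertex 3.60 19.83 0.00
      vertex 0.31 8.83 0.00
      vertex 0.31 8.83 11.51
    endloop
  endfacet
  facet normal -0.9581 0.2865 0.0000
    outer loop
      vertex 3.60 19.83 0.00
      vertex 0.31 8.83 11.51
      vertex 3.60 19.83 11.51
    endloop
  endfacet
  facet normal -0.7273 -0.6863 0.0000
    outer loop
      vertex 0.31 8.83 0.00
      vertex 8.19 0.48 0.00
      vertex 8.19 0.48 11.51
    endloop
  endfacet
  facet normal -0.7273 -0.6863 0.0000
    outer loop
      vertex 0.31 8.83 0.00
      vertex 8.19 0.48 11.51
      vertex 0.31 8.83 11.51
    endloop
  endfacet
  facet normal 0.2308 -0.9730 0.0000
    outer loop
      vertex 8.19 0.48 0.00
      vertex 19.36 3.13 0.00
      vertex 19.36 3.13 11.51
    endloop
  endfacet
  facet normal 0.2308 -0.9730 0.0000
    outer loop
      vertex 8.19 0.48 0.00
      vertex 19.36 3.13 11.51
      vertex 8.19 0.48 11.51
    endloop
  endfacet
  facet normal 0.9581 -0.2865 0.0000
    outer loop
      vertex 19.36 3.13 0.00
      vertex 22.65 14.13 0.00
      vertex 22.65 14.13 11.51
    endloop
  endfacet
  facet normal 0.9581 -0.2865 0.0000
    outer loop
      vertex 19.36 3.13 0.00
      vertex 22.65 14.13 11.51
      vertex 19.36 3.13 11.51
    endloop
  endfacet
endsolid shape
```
; perimeter-only toolpath
G21 ; units = mm
G90 ; absolute positioning
G28 ; home
; layer 1
G0 Z1.64
G0 X22.65 Y14.13
G1 X14.77 Y22.48
G1 X3.60 Y19.83
G1 X0.31 Y8.83
G1 X8.19 Y0.48
G1 X19.36 Y3.13
G1 X22.65 Y14.13
; layer 2
G0 Z3.29
G0 X22.65 Y14.13
G1 X14.77 Y22.48
G1 X3.60 Y19.83
G1 X0.31 Y8.83
G1 X8.19 Y0.48
G1 X19.36 Y3.13
G1 X22.65 Y14.13
; layer 3
G0 Z4.93
G0 X22.65 Y14.13
G1 X14.77 Y22.48
G1 X3.60 Y19.83
G1 X0.31 Y8.83
G1 X8.19 Y0.48
G1 X19.36 Y3.13
G1 X22.65 Y14.13
; layer 4
G0 Z6.58
G0 X22.65 Y14.13
G1 X14.77 Y22.48
G1 X3.60 Y19.83
G1 X0.31 Y8.83
G1 X8.19 Y0.48
G1 X19.36 Y3.13
G1 X22.65 Y14.13
; layer 5
G0 Z8.22
G0 X22.65 Y14.13
G1 X14.77 Y22.48
G1 X3.60 Y19.83
G1 X0.31 Y8.83
G1 X8.19 Y0.48
G1 X19.36 Y3.13
G1 X22.65 Y14.13
; layer 6
G0 Z9.87
G0 X22.65 Y14.13
G1 X14.77 Y22.48
G1 X3.60 Y19.83
G1 X0.31 Y8.83
G1 X8.19 Y0.48
G1 X19.36 Y3.13
G1 X22.65 Y14.13
; layer 7
G0 Z11.51
G0 X22.65 Y14.13
G1 X14.77 Y22.48
G1 X3.60 Y19.83
G1 X0.31 Y8.83
G1 X8.19 Y0.48
G1 X19.36 Y3.13
G1 X22.65 Y14.13
M2 ; end

The solid is a regular 6-sided prism (a cylinder approximated with 6 flat sides), circumscribed radius ≈ 11.5 mm, height ≈ 11.5 mm. Slicing at Δz = 1.64 mm — 7 equal slices spanning the solid's height, so layer i sits at z = i·h/7 — gives 7 non-empty perimeters. Each is a 6-segment closed polygon; G0 lifts to the layer z and rapids to the start vertex, then G1 traces the edges.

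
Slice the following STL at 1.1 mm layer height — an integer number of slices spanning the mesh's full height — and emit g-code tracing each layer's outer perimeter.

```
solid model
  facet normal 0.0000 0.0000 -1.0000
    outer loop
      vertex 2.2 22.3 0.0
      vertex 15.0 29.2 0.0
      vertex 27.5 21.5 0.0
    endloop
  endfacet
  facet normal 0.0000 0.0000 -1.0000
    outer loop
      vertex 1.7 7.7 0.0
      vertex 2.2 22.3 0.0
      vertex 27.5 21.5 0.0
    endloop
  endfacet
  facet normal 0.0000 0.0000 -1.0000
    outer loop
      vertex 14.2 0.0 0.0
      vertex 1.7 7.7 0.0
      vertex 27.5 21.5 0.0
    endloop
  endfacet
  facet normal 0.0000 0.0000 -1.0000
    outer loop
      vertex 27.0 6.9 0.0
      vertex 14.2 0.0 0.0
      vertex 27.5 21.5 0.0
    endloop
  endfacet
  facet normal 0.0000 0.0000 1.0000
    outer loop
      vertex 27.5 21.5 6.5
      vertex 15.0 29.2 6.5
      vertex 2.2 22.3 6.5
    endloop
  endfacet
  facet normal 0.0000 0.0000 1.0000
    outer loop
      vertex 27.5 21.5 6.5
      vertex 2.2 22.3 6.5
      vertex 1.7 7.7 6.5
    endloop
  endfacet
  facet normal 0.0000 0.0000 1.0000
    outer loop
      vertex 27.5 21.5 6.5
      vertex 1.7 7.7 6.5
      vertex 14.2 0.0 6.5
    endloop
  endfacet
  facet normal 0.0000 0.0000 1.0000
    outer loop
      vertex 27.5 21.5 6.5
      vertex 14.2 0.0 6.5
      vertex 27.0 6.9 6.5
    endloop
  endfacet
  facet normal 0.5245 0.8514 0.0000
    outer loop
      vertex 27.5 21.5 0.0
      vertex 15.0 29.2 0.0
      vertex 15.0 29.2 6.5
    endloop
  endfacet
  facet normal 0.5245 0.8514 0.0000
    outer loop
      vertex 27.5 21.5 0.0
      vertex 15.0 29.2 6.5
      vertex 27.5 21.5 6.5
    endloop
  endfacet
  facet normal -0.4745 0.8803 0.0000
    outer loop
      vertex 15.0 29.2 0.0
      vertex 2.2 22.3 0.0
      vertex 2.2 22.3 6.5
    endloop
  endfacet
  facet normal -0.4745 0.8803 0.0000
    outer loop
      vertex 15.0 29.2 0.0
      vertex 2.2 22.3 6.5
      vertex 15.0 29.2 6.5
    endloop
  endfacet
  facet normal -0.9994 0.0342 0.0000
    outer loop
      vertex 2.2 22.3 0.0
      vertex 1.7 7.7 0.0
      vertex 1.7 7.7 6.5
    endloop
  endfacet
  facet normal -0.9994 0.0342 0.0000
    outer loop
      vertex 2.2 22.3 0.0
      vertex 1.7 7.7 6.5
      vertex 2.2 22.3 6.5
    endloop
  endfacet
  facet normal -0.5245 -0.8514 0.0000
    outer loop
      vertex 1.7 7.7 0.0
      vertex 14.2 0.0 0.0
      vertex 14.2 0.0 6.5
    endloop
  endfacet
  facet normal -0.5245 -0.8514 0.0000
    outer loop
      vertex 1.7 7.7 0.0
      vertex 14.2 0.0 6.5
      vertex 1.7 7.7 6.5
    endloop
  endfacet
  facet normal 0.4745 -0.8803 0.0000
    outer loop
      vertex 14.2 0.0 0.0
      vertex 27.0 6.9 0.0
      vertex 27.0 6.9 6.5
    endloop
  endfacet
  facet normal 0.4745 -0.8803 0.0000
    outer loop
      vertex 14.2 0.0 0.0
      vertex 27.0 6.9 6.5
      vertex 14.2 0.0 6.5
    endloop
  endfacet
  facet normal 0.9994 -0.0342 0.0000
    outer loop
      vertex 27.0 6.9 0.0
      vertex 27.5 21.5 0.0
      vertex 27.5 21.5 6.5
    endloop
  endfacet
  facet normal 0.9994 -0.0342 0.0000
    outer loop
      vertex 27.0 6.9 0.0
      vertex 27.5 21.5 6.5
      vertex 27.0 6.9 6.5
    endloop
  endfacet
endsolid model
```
; perimeter-only toolpath
G21 ; units = mm
G90 ; absolute positioning
G28 ; home
; layer 1
G0 Z1.1
G0 X27.5 Y21.5
G1 X15.0 Y29.2
G1 X2.2 Y22.3
G1 X1.7 Y7.7
G1 X14.2 Y0.0
G1 X27.0 Y6.9
G1 X27.5 Y21.5
; layer 2
G0 Z2.2
G0 X27.5 Y21.5
G1 X15.0 Y29.2
G1 X2.2 Y22.3
G1 X1.7 Y7.7
G1 X14.2 Y0.0
G1 X27.0 Y6.9
G1 X27.5 Y21.5
; layer 3
G0 Z3.2
G0 X27.5 Y21.5
G1 X15.0 Y29.2
G1 X2.2 Y22.3
G1 X1.7 Y7.7
G1 X14.2 Y0.0
G1 X27.0 Y6.9
G1 X27.5 Y21.5
; layer 4
G0 Z4.3
G0 X27.5 Y21.5
G1 X15.0 Y29.2
G1 X2.2 Y22.3
G1 X1.7 Y7.7
G1 X14.2 Y0.0
G1 X27.0 Y6.9
G1 X27.5 Y21.5
; layer 5
G0 Z5.4
G0 X27.5 Y21.5
G1 X15.0 Y29.2
G1 X2.2 Y22.3
G1 X1.7 Y7.7
G1 X14.2 Y0.0
G1 X27.0 Y6.9
G1 X27.5 Y21.5
; layer 6
G0 Z6.5
G0 X27.5 Y21.5
G1 X15.0 Y29.2
G1 X2.2 Y22.3
G1 X1.7 Y7.7
G1 X14.2 Y0.0
G1 X27.0 Y6.9
G1 X27.5 Y21.5
M2 ; end

The solid is a regular 6-sided prism (a cylinder approximated with 6 flat sides), circumscribed radius ≈ 14.6 mm, height ≈ 6.5 mm. Slicing at Δz = 1.1 mm — 6 equal slices spanning the solid's height, so layer i sits at z = i·h/6 — gives 6 non-empty perimeters. Each is a 6-segment closed polygon; G0 lifts to the layer z and rapids to the start vertex, then G1 traces the edges.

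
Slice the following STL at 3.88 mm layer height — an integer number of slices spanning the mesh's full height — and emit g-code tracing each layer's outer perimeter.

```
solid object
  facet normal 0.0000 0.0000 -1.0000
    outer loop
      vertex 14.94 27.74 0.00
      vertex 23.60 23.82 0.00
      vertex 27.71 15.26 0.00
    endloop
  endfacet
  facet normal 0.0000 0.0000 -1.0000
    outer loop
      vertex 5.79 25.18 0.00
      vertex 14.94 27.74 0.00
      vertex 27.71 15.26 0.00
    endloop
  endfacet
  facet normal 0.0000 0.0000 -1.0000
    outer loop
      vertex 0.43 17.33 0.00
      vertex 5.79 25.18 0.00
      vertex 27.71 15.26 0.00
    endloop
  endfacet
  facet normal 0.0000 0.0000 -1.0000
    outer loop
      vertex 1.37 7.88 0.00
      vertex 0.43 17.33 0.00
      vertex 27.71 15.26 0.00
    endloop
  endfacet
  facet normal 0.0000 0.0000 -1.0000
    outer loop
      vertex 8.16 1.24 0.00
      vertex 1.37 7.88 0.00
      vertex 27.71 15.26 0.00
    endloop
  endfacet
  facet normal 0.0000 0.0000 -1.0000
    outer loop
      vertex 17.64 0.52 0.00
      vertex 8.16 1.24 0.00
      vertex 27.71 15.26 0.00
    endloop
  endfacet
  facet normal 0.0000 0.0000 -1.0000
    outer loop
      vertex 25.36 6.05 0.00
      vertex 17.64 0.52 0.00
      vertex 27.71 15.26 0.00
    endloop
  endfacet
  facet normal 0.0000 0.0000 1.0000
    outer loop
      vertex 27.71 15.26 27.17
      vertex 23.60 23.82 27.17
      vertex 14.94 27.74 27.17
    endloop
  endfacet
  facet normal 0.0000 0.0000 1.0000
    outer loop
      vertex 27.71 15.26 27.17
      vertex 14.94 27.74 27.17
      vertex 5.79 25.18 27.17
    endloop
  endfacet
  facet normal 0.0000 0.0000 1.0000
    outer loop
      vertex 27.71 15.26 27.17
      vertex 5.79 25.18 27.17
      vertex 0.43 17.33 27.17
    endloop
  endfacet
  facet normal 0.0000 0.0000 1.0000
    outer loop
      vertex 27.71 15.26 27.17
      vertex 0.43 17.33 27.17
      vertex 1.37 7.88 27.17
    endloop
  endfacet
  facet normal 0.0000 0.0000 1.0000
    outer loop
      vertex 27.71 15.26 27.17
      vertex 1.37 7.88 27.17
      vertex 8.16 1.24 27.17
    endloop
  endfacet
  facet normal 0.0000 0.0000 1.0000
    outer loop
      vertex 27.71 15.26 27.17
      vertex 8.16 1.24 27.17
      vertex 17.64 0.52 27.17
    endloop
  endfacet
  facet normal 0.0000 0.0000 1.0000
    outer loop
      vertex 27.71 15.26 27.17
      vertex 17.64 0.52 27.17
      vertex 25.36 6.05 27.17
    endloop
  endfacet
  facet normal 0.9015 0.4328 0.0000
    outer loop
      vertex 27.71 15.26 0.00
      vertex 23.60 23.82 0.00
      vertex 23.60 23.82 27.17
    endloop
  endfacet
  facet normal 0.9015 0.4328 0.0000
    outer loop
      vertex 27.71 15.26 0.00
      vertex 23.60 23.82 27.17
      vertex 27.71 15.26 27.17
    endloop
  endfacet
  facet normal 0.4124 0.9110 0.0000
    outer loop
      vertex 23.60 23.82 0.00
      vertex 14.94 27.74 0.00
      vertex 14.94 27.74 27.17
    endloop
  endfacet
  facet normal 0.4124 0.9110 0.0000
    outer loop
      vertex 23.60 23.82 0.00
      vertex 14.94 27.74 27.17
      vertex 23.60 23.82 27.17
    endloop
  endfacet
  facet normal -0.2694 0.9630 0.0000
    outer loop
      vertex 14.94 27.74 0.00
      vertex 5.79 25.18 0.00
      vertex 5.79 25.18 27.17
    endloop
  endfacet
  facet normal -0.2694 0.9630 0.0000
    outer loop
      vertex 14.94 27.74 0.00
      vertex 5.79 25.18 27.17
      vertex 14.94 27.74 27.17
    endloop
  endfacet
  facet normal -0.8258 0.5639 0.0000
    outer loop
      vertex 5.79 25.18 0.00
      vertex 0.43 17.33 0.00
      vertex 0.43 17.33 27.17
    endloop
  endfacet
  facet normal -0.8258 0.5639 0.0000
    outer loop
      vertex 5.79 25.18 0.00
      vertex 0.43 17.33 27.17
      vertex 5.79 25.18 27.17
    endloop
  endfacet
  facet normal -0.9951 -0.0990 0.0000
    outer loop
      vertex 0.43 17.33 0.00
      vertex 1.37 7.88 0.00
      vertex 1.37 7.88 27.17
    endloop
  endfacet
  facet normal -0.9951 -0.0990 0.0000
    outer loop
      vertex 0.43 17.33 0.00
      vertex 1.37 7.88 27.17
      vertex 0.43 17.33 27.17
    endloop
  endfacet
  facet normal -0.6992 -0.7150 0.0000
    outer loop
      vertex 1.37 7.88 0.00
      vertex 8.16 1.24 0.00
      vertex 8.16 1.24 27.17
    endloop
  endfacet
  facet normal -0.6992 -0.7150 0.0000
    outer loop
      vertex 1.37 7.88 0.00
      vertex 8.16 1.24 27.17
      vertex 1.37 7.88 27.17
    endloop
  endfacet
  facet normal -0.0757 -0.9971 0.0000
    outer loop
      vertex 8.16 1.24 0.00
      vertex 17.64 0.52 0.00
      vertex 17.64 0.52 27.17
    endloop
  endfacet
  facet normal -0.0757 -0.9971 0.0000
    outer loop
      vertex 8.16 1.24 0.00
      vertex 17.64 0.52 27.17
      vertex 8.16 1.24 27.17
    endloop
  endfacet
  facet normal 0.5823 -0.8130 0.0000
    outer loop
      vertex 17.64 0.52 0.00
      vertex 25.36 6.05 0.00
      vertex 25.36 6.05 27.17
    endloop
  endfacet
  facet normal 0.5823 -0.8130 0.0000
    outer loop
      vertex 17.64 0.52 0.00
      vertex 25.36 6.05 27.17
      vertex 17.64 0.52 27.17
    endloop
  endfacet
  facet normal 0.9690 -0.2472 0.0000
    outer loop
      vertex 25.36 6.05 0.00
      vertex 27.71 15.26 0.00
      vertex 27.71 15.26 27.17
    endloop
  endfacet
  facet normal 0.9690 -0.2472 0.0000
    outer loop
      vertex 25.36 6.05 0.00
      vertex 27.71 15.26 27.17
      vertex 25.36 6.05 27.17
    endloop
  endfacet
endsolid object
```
; perimeter-only toolpath
G21 ; units = mm
G90 ; absolute positioning
G28 ; home
; layer 1
G0 Z3.88
G0 X27.71 Y15.26
G1 X23.60 Y23.82
G1 X14.94 Y27.74
G1 X5.79 Y25.18
G1 X0.43 Y17.33
G1 X1.37 Y7.88
G1 X8.16 Y1.24
G1 X17.64 Y0.52
G1 X25.36 Y6.05
G1 X27.71 Y15.26
; layer 2
G0 Z7.76
G0 X27.71 Y15.26
G1 X23.60 Y23.82
G1 X14.94 Y27.74
G1 X5.79 Y25.18
G1 X0.43 Y17.33
G1 X1.37 Y7.88
G1 X8.16 Y1.24
G1 X17.64 Y0.52
G1 X25.36 Y6.05
G1 X27.71 Y15.26
; layer 3
G0 Z11.64
G0 X27.71 Y15.26
G1 X23.60 Y23.82
G1 X14.94 Y27.74
G1 X5.79 Y25.18
G1 X0.43 Y17.33
G1 X1.37 Y7.88
G1 X8.16 Y1.24
G1 X17.64 Y0.52
G1 X25.36 Y6.05
G1 X27.71 Y15.26
; layer 4
G0 Z15.53
G0 X27.71 Y15.26
G1 X23.60 Y23.82
G1 X14.94 Y27.74
G1 X5.79 Y25.18
G1 X0.43 Y17.33
G1 X1.37 Y7.88
G1 X8.16 Y1.24
G1 X17.64 Y0.52
G1 X25.36 Y6.05
G1 X27.71 Y15.26
; layer 5
G0 Z19.41
G0 X27.71 Y15.26
G1 X23.60 Y23.82
G1 X14.94 Y27.74
G1 X5.79 Y25.18
G1 X0.43 Y17.33
G1 X1.37 Y7.88
G1 X8.16 Y1.24
G1 X17.64 Y0.52
G1 X25.36 Y6.05
G1 X27.71 Y15.26
; layer 6
G0 Z23.29
G0 X27.71 Y15.26
G1 X23.60 Y23.82
G1 X14.94 Y27.74
G1 X5.79 Y25.18
G1 X0.43 Y17.33
G1 X1.37 Y7.88
G1 X8.16 Y1.24
G1 X17.64 Y0.52
G1 X25.36 Y6.05
G1 X27.71 Y15.26
; layer 7
G0 Z27.17
G0 X27.71 Y15.26
G1 X23.60 Y23.82
G1 X14.94 Y27.74
G1 X5.79 Y25.18
G1 X0.43 Y17.33
G1 X1.37 Y7.88
G1 X8.16 Y1.24
G1 X17.64 Y0.52
G1 X25.36 Y6.05
G1 X27.71 Y15.26
M2 ; end

The solid is a regular 9-sided prism (a cylinder approximated with 9 flat sides), circumscribed radius ≈ 13.9 mm, height ≈ 27.2 mm. Slicing at Δz = 3.88 mm — 7 equal slices spanning the solid's height, so layer i sits at z = i·h/7 — gives 7 non-empty perimeters. Each is a 9-segment closed polygon; G0 lifts to the layer z and rapids to the start vertex, then G1 traces the edges.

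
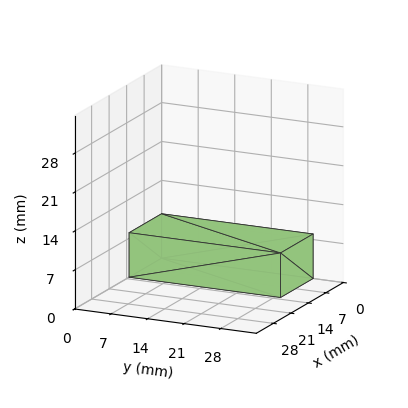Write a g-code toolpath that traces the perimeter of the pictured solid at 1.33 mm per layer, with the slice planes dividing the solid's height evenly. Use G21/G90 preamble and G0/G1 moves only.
Reading the render: the shape is a rectangular box, roughly 13 × 29 mm footprint and 8 mm tall (dimensions read to the nearest mm from the axis ticks). For the g-code, the solid's height is divided into equal slices at the stated Δz and each level perimeter traced with G1 moves after a G0 lift.

; perimeter-only toolpath
G21 ; units = mm
G90 ; absolute positioning
G28 ; home
; layer 1
G0 Z1.33
G0 X0.00 Y0.00
G1 X13.00 Y0.00
G1 X13.00 Y29.00
G1 X0.00 Y29.00
G1 X0.00 Y0.00
; layer 2
G0 Z2.67
G0 X0.00 Y0.00
G1 X13.00 Y0.00
G1 X13.00 Y29.00
G1 X0.00 Y29.00
G1 X0.00 Y0.00
; layer 3
G0 Z4.00
G0 X0.00 Y0.00
G1 X13.00 Y0.00
G1 X13.00 Y29.00
G1 X0.00 Y29.00
G1 X0.00 Y0.00
; layer 4
G0 Z5.33
G0 X0.00 Y0.00
G1 X13.00 Y0.00
G1 X13.00 Y29.00
G1 X0.00 Y29.00
G1 X0.00 Y0.00
; layer 5
G0 Z6.67
G0 X0.00 Y0.00
G1 X13.00 Y0.00
G1 X13.00 Y29.00
G1 X0.00 Y29.00
G1 X0.00 Y0.00
; layer 6
G0 Z8.00
G0 X0.00 Y0.00
G1 X13.00 Y0.00
G1 X13.00 Y29.00
G1 X0.00 Y29.00
G1 X0.00 Y0.00
M2 ; end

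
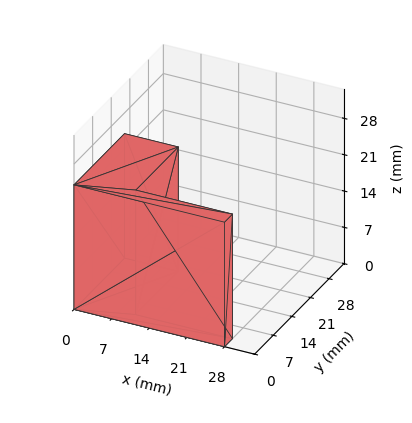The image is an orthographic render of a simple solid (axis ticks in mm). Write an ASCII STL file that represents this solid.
Reading the render: the shape is an L-shaped prism: outer 28 × 19 mm, arm thicknesses ≈ 3 mm (horizontal) and 10 mm (vertical), extruded 24 mm in z (dimensions read to the nearest mm from the axis ticks). For the STL, each face is triangulated and given an outward normal.

solid part
  facet normal 0.0000 0.0000 -1.0000
    outer loop
      vertex 28.00 3.00 0.00
      vertex 28.00 0.00 0.00
      vertex 0.00 0.00 0.00
    endloop
  endfacet
  facet normal 0.0000 0.0000 -1.0000
    outer loop
      vertex 10.00 3.00 0.00
      vertex 28.00 3.00 0.00
      vertex 0.00 0.00 0.00
    endloop
  endfacet
  facet normal 0.0000 0.0000 -1.0000
    outer loop
      vertex 10.00 19.00 0.00
      vertex 10.00 3.00 0.00
      vertex 0.00 0.00 0.00
    endloop
  endfacet
  facet normal 0.0000 0.0000 -1.0000
    outer loop
      vertex 0.00 19.00 0.00
      vertex 10.00 19.00 0.00
      vertex 0.00 0.00 0.00
    endloop
  endfacet
  facet normal 0.0000 0.0000 1.0000
    outer loop
      vertex 0.00 0.00 24.00
      vertex 28.00 0.00 24.00
      vertex 28.00 3.00 24.00
    endloop
  endfacet
  facet normal 0.0000 0.0000 1.0000
    outer loop
      vertex 0.00 0.00 24.00
      vertex 28.00 3.00 24.00
      vertex 10.00 3.00 24.00
    endloop
  endfacet
  facet normal 0.0000 0.0000 1.0000
    outer loop
      vertex 0.00 0.00 24.00
      vertex 10.00 3.00 24.00
      vertex 10.00 19.00 24.00
    endloop
  endfacet
  facet normal 0.0000 0.0000 1.0000
    outer loop
      vertex 0.00 0.00 24.00
      vertex 10.00 19.00 24.00
      vertex 0.00 19.00 24.00
    endloop
  endfacet
  facet normal 0.0000 -1.0000 0.0000
    outer loop
      vertex 0.00 0.00 0.00
      vertex 28.00 0.00 0.00
      vertex 28.00 0.00 24.00
    endloop
  endfacet
  facet normal 0.0000 -1.0000 0.0000
    outer loop
      vertex 0.00 0.00 0.00
      vertex 28.00 0.00 24.00
      vertex 0.00 0.00 24.00
    endloop
  endfacet
  facet normal 1.0000 0.0000 0.0000
    outer loop
      vertex 28.00 0.00 0.00
      vertex 28.00 3.00 0.00
      vertex 28.00 3.00 24.00
    endloop
  endfacet
  facet normal 1.0000 0.0000 0.0000
    outer loop
      vertex 28.00 0.00 0.00
      vertex 28.00 3.00 24.00
      vertex 28.00 0.00 24.00
    endloop
  endfacet
  facet normal 0.0000 1.0000 0.0000
    outer loop
      vertex 28.00 3.00 0.00
      vertex 10.00 3.00 0.00
      vertex 10.00 3.00 24.00
    endloop
  endfacet
  facet normal 0.0000 1.0000 0.0000
    outer loop
      vertex 28.00 3.00 0.00
      vertex 10.00 3.00 24.00
      vertex 28.00 3.00 24.00
    endloop
  endfacet
  facet normal 1.0000 0.0000 0.0000
    outer loop
      vertex 10.00 3.00 0.00
      vertex 10.00 19.00 0.00
      vertex 10.00 19.00 24.00
    endloop
  endfacet
  facet normal 1.0000 0.0000 0.0000
    outer loop
      vertex 10.00 3.00 0.00
      vertex 10.00 19.00 24.00
      vertex 10.00 3.00 24.00
    endloop
  endfacet
  facet normal 0.0000 1.0000 0.0000
    outer loop
      vertex 10.00 19.00 0.00
      vertex 0.00 19.00 0.00
      vertex 0.00 19.00 24.00
    endloop
  endfacet
  facet normal 0.0000 1.0000 0.0000
    outer loop
      vertex 10.00 19.00 0.00
      vertex 0.00 19.00 24.00
      vertex 10.00 19.00 24.00
    endloop
  endfacet
  facet normal -1.0000 0.0000 0.0000
    outer loop
      vertex 0.00 19.00 0.00
      vertex 0.00 0.00 0.00
      vertex 0.00 0.00 24.00
    endloop
  endfacet
  facet normal -1.0000 0.0000 0.0000
    outer loop
      vertex 0.00 19.00 0.00
      vertex 0.00 0.00 24.00
      vertex 0.00 19.00 24.00
    endloop
  endfacet
endsolid part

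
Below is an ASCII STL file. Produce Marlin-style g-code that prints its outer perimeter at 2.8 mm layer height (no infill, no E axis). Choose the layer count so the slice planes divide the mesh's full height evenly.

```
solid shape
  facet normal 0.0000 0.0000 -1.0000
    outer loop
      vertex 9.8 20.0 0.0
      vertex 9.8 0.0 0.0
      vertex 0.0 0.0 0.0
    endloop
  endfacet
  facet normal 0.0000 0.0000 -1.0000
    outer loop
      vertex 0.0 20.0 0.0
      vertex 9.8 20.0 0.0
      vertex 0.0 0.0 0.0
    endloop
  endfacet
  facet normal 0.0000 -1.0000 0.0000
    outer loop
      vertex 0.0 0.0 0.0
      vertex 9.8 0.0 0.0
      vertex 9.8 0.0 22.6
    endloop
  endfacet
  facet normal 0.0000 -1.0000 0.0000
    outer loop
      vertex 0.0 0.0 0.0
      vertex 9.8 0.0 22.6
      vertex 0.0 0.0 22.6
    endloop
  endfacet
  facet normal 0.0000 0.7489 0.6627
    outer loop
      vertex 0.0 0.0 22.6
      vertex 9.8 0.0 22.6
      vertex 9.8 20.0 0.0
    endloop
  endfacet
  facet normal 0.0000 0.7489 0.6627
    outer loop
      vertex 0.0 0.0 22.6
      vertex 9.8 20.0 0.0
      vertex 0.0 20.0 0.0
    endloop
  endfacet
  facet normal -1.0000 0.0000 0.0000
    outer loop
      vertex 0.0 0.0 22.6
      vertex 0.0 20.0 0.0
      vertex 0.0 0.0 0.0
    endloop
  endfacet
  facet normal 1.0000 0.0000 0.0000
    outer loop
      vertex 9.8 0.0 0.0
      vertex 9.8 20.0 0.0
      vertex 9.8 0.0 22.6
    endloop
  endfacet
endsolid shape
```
; perimeter-only toolpath
G21 ; units = mm
G90 ; absolute positioning
G28 ; home
; layer 1
G0 Z2.8
G0 X0.0 Y0.0
G1 X9.8 Y0.0
G1 X9.8 Y17.5
G1 X0.0 Y17.5
G1 X0.0 Y0.0
; layer 2
G0 Z5.7
G0 X0.0 Y0.0
G1 X9.8 Y0.0
G1 X9.8 Y15.0
G1 X0.0 Y15.0
G1 X0.0 Y0.0
; layer 3
G0 Z8.5
G0 X0.0 Y0.0
G1 X9.8 Y0.0
G1 X9.8 Y12.5
G1 X0.0 Y12.5
G1 X0.0 Y0.0
; layer 4
G0 Z11.3
G0 X0.0 Y0.0
G1 X9.8 Y0.0
G1 X9.8 Y10.0
G1 X0.0 Y10.0
G1 X0.0 Y0.0
; layer 5
G0 Z14.1
G0 X0.0 Y0.0
G1 X9.8 Y0.0
G1 X9.8 Y7.5
G1 X0.0 Y7.5
G1 X0.0 Y0.0
; layer 6
G0 Z17.0
G0 X0.0 Y0.0
G1 X9.8 Y0.0
G1 X9.8 Y5.0
G1 X0.0 Y5.0
G1 X0.0 Y0.0
; layer 7
G0 Z19.8
G0 X0.0 Y0.0
G1 X9.8 Y0.0
G1 X9.8 Y2.5
G1 X0.0 Y2.5
G1 X0.0 Y0.0
M2 ; end

The solid is a wedge (ramp): 9.8 × 20 mm base, rising to 22.6 mm along the y=0 edge and sloping linearly to z=0 at y=20. Slicing at Δz = 2.8 mm — 8 equal slices spanning the solid's height, so layer i sits at z = i·h/8 — gives 7 non-empty perimeters. Each is a 4-segment closed polygon; G0 lifts to the layer z and rapids to the start vertex, then G1 traces the edges. The cross-section shrinks linearly with z (the slice at the apex is degenerate and omitted).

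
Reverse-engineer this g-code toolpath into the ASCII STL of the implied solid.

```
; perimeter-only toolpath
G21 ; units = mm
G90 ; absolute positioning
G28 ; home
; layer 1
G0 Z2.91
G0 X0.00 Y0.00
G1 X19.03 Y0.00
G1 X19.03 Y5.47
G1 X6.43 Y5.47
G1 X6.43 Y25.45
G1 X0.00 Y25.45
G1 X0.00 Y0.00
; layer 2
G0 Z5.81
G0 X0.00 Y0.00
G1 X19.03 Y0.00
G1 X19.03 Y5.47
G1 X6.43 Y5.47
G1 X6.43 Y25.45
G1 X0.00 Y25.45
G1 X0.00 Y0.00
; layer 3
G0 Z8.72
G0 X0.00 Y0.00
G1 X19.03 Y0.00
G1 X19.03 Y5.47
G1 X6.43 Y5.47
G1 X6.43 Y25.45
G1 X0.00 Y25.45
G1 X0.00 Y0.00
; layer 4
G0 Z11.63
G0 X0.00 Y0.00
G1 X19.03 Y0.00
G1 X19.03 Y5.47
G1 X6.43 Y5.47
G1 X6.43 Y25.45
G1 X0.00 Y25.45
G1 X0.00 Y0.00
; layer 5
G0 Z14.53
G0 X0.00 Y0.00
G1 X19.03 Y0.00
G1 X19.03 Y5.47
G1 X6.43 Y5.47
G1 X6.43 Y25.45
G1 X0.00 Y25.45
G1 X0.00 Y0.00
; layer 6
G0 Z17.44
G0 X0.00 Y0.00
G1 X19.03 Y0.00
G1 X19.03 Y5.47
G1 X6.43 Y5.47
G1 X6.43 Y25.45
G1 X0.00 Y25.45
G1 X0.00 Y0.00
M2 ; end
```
solid part
  facet normal 0.0000 0.0000 -1.0000
    outer loop
      vertex 19.03 5.47 0.00
      vertex 19.03 0.00 0.00
      vertex 0.00 0.00 0.00
    endloop
  endfacet
  facet normal 0.0000 0.0000 -1.0000
    outer loop
      vertex 6.43 5.47 0.00
      vertex 19.03 5.47 0.00
      vertex 0.00 0.00 0.00
    endloop
  endfacet
  facet normal 0.0000 0.0000 -1.0000
    outer loop
      vertex 6.43 25.45 0.00
      vertex 6.43 5.47 0.00
      vertex 0.00 0.00 0.00
    endloop
  endfacet
  facet normal 0.0000 0.0000 -1.0000
    outer loop
      vertex 0.00 25.45 0.00
      vertex 6.43 25.45 0.00
      vertex 0.00 0.00 0.00
    endloop
  endfacet
  facet normal 0.0000 0.0000 1.0000
    outer loop
      vertex 0.00 0.00 17.44
      vertex 19.03 0.00 17.44
      vertex 19.03 5.47 17.44
    endloop
  endfacet
  facet normal 0.0000 0.0000 1.0000
    outer loop
      vertex 0.00 0.00 17.44
      vertex 19.03 5.47 17.44
      vertex 6.43 5.47 17.44
    endloop
  endfacet
  facet normal 0.0000 0.0000 1.0000
    outer loop
      vertex 0.00 0.00 17.44
      vertex 6.43 5.47 17.44
      vertex 6.43 25.45 17.44
    endloop
  endfacet
  facet normal 0.0000 0.0000 1.0000
    outer loop
      vertex 0.00 0.00 17.44
      vertex 6.43 25.45 17.44
      vertex 0.00 25.45 17.44
    endloop
  endfacet
  facet normal 0.0000 -1.0000 0.0000
    outer loop
      vertex 0.00 0.00 0.00
      vertex 19.03 0.00 0.00
      vertex 19.03 0.00 17.44
    endloop
  endfacet
  facet normal 0.0000 -1.0000 0.0000
    outer loop
      vertex 0.00 0.00 0.00
      vertex 19.03 0.00 17.44
      vertex 0.00 0.00 17.44
    endloop
  endfacet
  facet normal 1.0000 0.0000 0.0000
    outer loop
      vertex 19.03 0.00 0.00
      vertex 19.03 5.47 0.00
      vertex 19.03 5.47 17.44
    endloop
  endfacet
  facet normal 1.0000 0.0000 0.0000
    outer loop
      vertex 19.03 0.00 0.00
      vertex 19.03 5.47 17.44
      vertex 19.03 0.00 17.44
    endloop
  endfacet
  facet normal 0.0000 1.0000 0.0000
    outer loop
      vertex 19.03 5.47 0.00
      vertex 6.43 5.47 0.00
      vertex 6.43 5.47 17.44
    endloop
  endfacet
  facet normal 0.0000 1.0000 0.0000
    outer loop
      vertex 19.03 5.47 0.00
      vertex 6.43 5.47 17.44
      vertex 19.03 5.47 17.44
    endloop
  endfacet
  facet normal 1.0000 0.0000 0.0000
    outer loop
      vertex 6.43 5.47 0.00
      vertex 6.43 25.45 0.00
      vertex 6.43 25.45 17.44
    endloop
  endfacet
  facet normal 1.0000 0.0000 0.0000
    outer loop
      vertex 6.43 5.47 0.00
      vertex 6.43 25.45 17.44
      vertex 6.43 5.47 17.44
    endloop
  endfacet
  facet normal 0.0000 1.0000 0.0000
    outer loop
      vertex 6.43 25.45 0.00
      vertex 0.00 25.45 0.00
      vertex 0.00 25.45 17.44
    endloop
  endfacet
  facet normal 0.0000 1.0000 0.0000
    outer loop
      vertex 6.43 25.45 0.00
      vertex 0.00 25.45 17.44
      vertex 6.43 25.45 17.44
    endloop
  endfacet
  facet normal -1.0000 0.0000 0.0000
    outer loop
      vertex 0.00 25.45 0.00
      vertex 0.00 0.00 0.00
      vertex 0.00 0.00 17.44
    endloop
  endfacet
  facet normal -1.0000 0.0000 0.0000
    outer loop
      vertex 0.00 25.45 0.00
      vertex 0.00 0.00 17.44
      vertex 0.00 25.45 17.44
    endloop
  endfacet
endsolid part

The G0 Z moves step by Δz≈2.91 mm. Every layer's G1 loop is the same polygon, so the solid is a straight extrusion of it from z=0 to z≈17.4. Closing with flat bottom and top caps and triangulating gives 20 facets — an L-shaped prism: outer 19 × 25.4 mm, arm thicknesses ≈ 5.47 mm (horizontal) and 6.43 mm (vertical), extruded 17.4 mm in z.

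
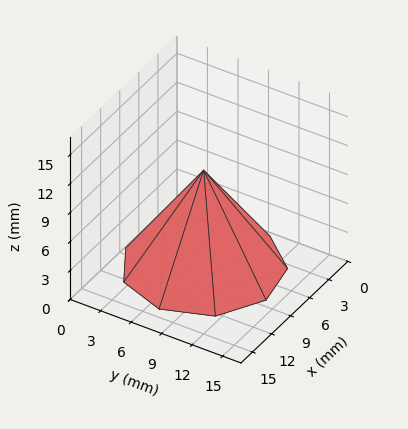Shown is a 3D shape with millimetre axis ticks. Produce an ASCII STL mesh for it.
Reading the render: the shape is a regular 9-sided pyramid, base circumscribed radius ≈ 7 mm, apex at z ≈ 10 mm (dimensions read to the nearest mm from the axis ticks). For the STL, each face is triangulated and given an outward normal.

solid part
  facet normal 0.0000 0.0000 -1.0000
    outer loop
      vertex 8.216 13.894 0.000
      vertex 12.362 11.500 0.000
      vertex 14.000 7.000 0.000
    endloop
  endfacet
  facet normal 0.0000 0.0000 -1.0000
    outer loop
      vertex 3.500 13.062 0.000
      vertex 8.216 13.894 0.000
      vertex 14.000 7.000 0.000
    endloop
  endfacet
  facet normal 0.0000 0.0000 -1.0000
    outer loop
      vertex 0.422 9.394 0.000
      vertex 3.500 13.062 0.000
      vertex 14.000 7.000 0.000
    endloop
  endfacet
  facet normal 0.0000 0.0000 -1.0000
    outer loop
      vertex 0.422 4.606 0.000
      vertex 0.422 9.394 0.000
      vertex 14.000 7.000 0.000
    endloop
  endfacet
  facet normal 0.0000 0.0000 -1.0000
    outer loop
      vertex 3.500 0.938 0.000
      vertex 0.422 4.606 0.000
      vertex 14.000 7.000 0.000
    endloop
  endfacet
  facet normal 0.0000 0.0000 -1.0000
    outer loop
      vertex 8.216 0.106 0.000
      vertex 3.500 0.938 0.000
      vertex 14.000 7.000 0.000
    endloop
  endfacet
  facet normal 0.0000 0.0000 -1.0000
    outer loop
      vertex 12.362 2.500 0.000
      vertex 8.216 0.106 0.000
      vertex 14.000 7.000 0.000
    endloop
  endfacet
  facet normal 0.7851 0.2858 0.5495
    outer loop
      vertex 14.000 7.000 0.000
      vertex 12.362 11.500 0.000
      vertex 7.000 7.000 10.000
    endloop
  endfacet
  facet normal 0.4178 0.7235 0.5496
    outer loop
      vertex 12.362 11.500 0.000
      vertex 8.216 13.894 0.000
      vertex 7.000 7.000 10.000
    endloop
  endfacet
  facet normal -0.1452 0.8228 0.5496
    outer loop
      vertex 8.216 13.894 0.000
      vertex 3.500 13.062 0.000
      vertex 7.000 7.000 10.000
    endloop
  endfacet
  facet normal -0.6400 0.5370 0.5495
    outer loop
      vertex 3.500 13.062 0.000
      vertex 0.422 9.394 0.000
      vertex 7.000 7.000 10.000
    endloop
  endfacet
  facet normal -0.8355 0.0000 0.5496
    outer loop
      vertex 0.422 9.394 0.000
      vertex 0.422 4.606 0.000
      vertex 7.000 7.000 10.000
    endloop
  endfacet
  facet normal -0.6400 -0.5370 0.5495
    outer loop
      vertex 0.422 4.606 0.000
      vertex 3.500 0.938 0.000
      vertex 7.000 7.000 10.000
    endloop
  endfacet
  facet normal -0.1452 -0.8228 0.5496
    outer loop
      vertex 3.500 0.938 0.000
      vertex 8.216 0.106 0.000
      vertex 7.000 7.000 10.000
    endloop
  endfacet
  facet normal 0.4178 -0.7235 0.5496
    outer loop
      vertex 8.216 0.106 0.000
      vertex 12.362 2.500 0.000
      vertex 7.000 7.000 10.000
    endloop
  endfacet
  facet normal 0.7851 -0.2858 0.5495
    outer loop
      vertex 12.362 2.500 0.000
      vertex 14.000 7.000 0.000
      vertex 7.000 7.000 10.000
    endloop
  endfacet
endsolid part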